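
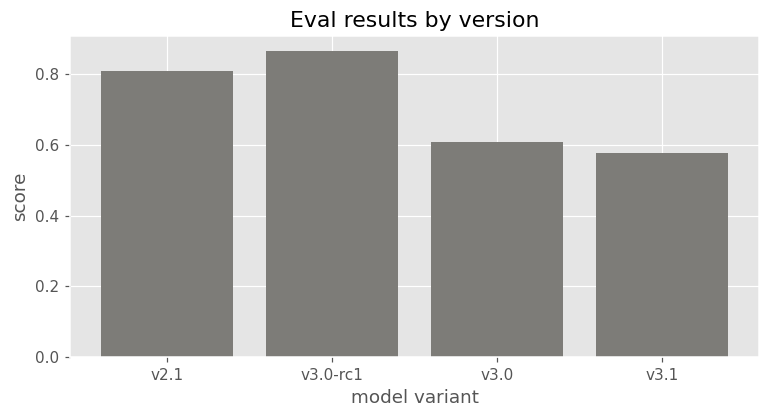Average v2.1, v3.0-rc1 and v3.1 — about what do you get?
≈ 0.77

(0.8 + 0.9 + 0.6) / 3 ≈ 0.77.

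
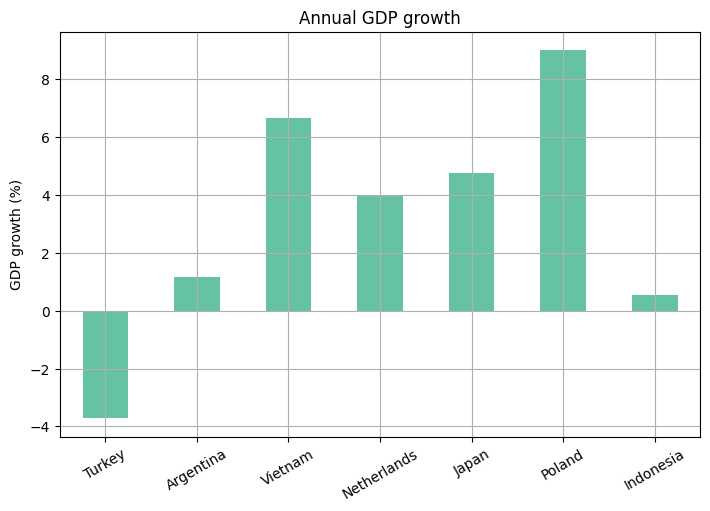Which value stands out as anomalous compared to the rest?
Turkey

Turkey ≈ -4; the rest sit between ≈ 0 and ≈ 8.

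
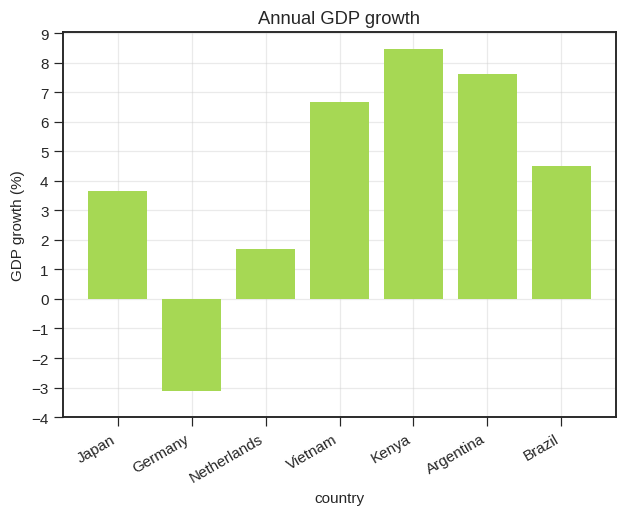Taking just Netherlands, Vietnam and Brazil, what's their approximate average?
(2 + 7 + 4) / 3 ≈ 4.

≈ 4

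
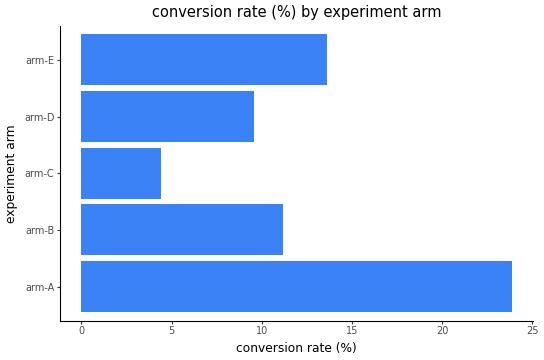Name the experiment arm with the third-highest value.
arm-B

Top 4: arm-A ≈ 24, arm-E ≈ 14, arm-B ≈ 12, arm-D ≈ 10.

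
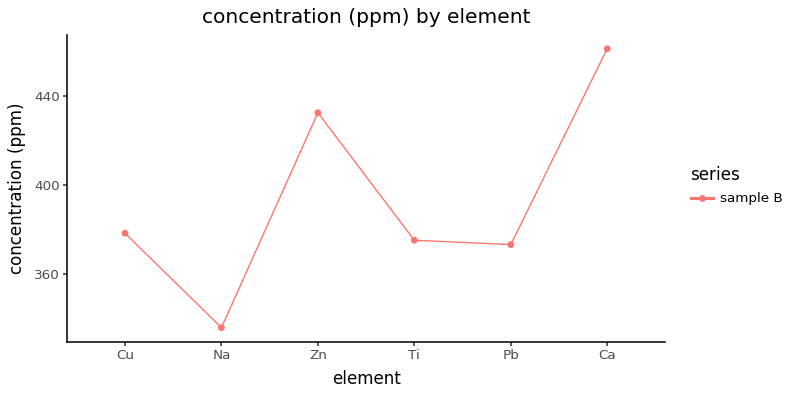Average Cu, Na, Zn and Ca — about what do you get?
(380 + 340 + 440 + 460) / 4 ≈ 405.

≈ 405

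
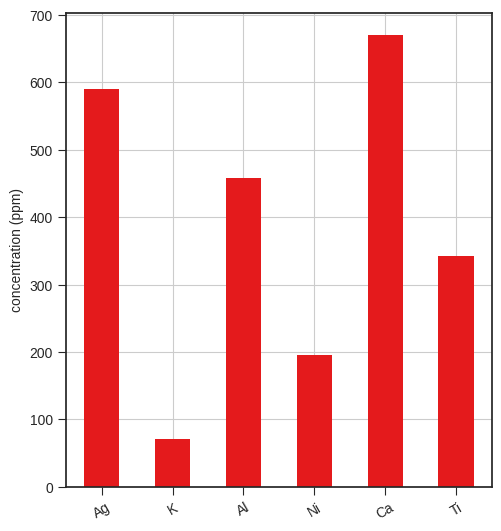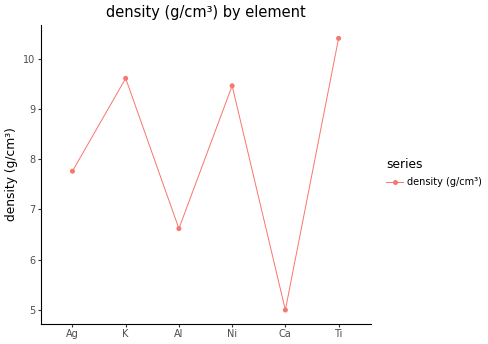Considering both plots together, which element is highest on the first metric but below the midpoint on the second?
Chart 2 median density (g/cm³) ≈ 9; below-median elements: Ag, Al, Ca. Among those, Ca has the highest concentration (ppm) (≈ 700).

Ca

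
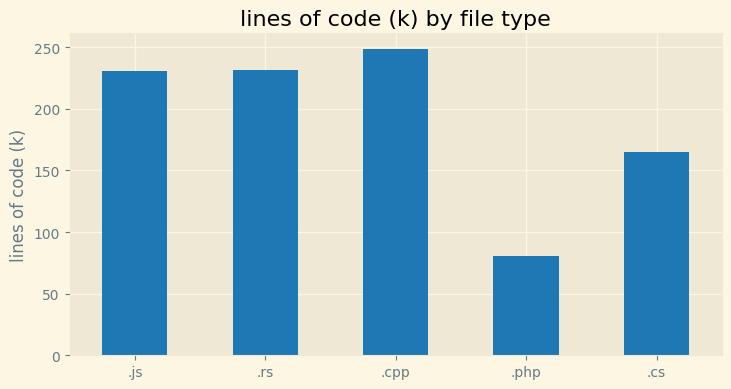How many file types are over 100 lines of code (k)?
Above 100: .js, .rs, .cpp, .cs.

4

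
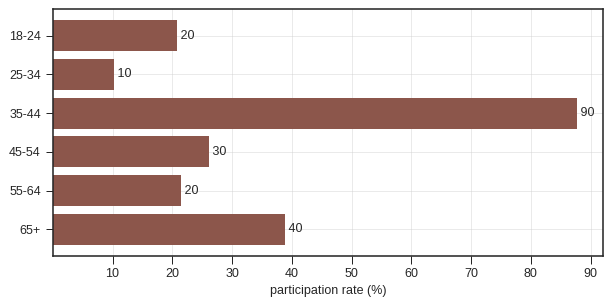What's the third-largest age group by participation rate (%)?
Top 4: 35-44 ≈ 90, 65+ ≈ 40, 45-54 ≈ 30, 55-64 ≈ 20.

45-54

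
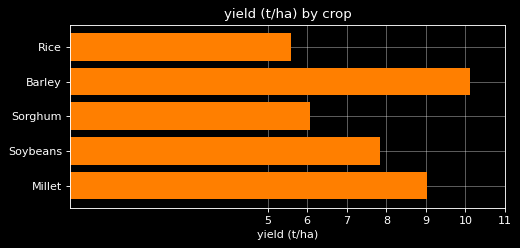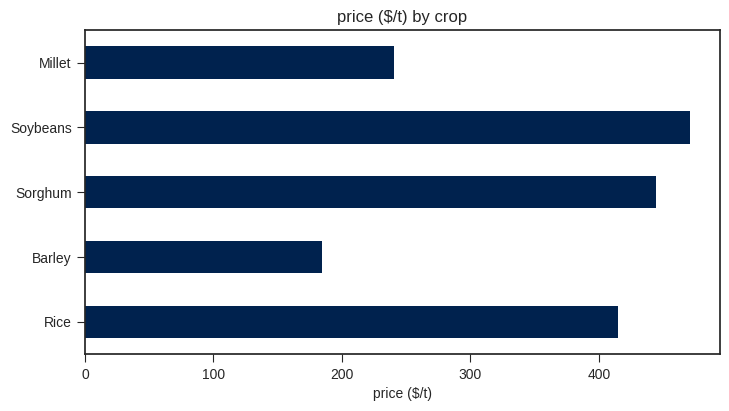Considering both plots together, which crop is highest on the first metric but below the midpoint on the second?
Chart 2 median price ($/t) ≈ 400; below-median crops: Barley, Millet. Among those, Barley has the highest yield (t/ha) (≈ 10).

Barley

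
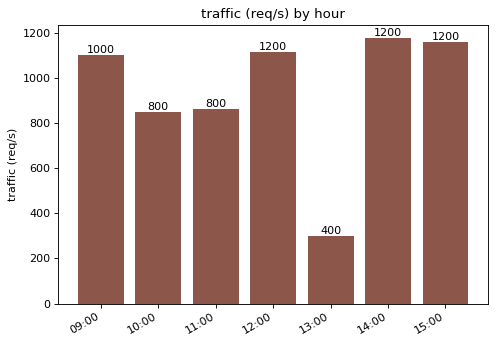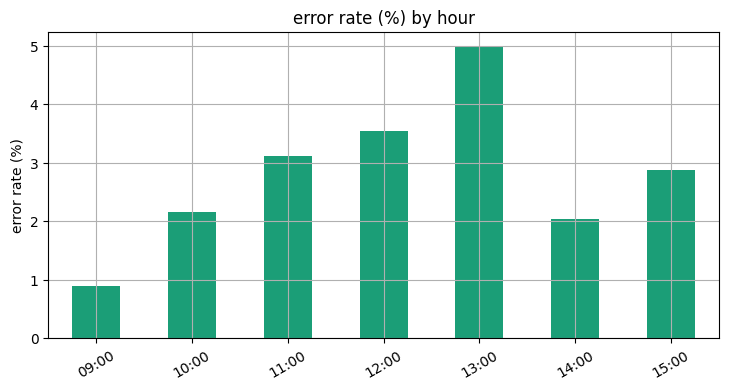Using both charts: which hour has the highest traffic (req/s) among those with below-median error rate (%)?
Chart 2 median error rate (%) ≈ 3; below-median hours: 09:00, 10:00, 14:00. Among those, 14:00 has the highest traffic (req/s) (≈ 1200).

14:00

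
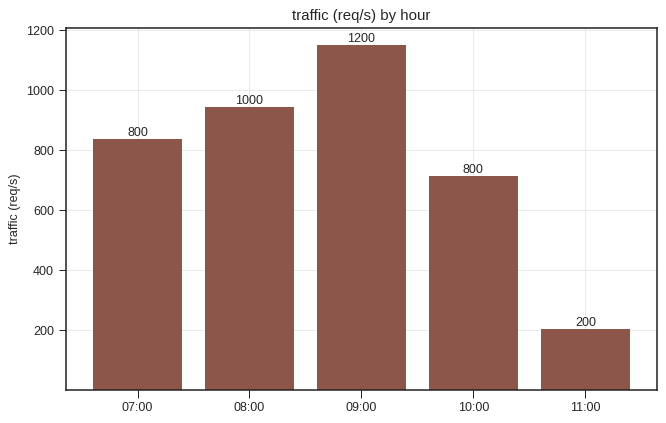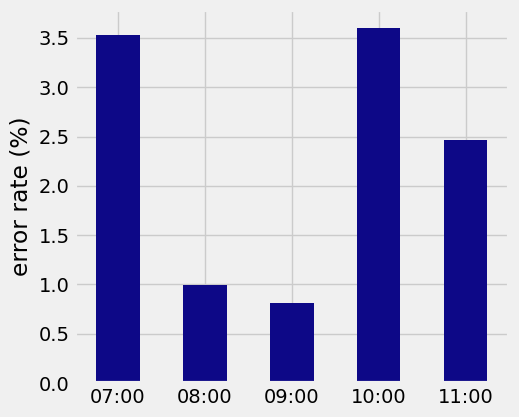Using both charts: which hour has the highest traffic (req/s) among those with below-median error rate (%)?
Chart 2 median error rate (%) ≈ 2.5; below-median hours: 08:00, 09:00. Among those, 09:00 has the highest traffic (req/s) (≈ 1200).

09:00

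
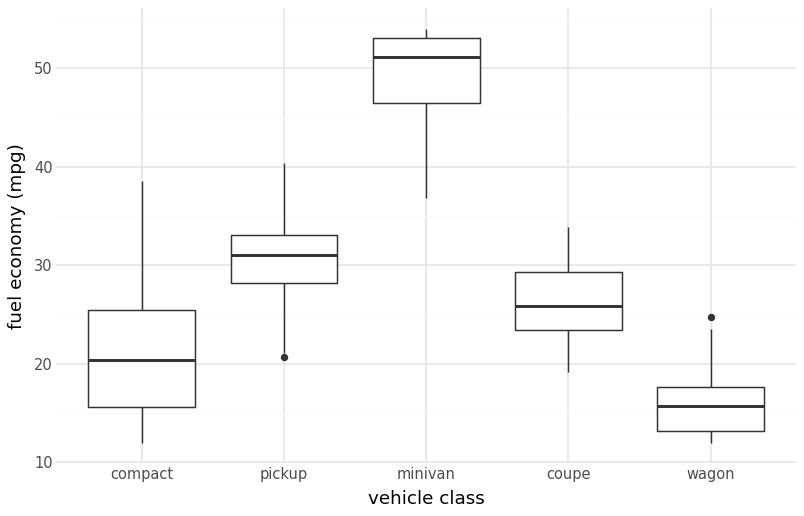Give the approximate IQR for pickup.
≈ 5

Q3 ≈ 35, Q1 ≈ 30; IQR ≈ 5.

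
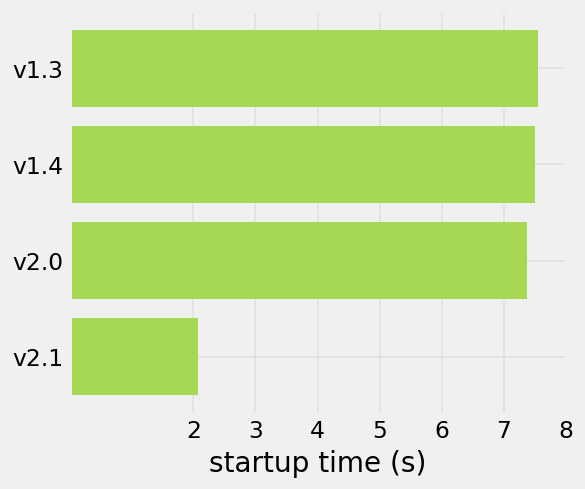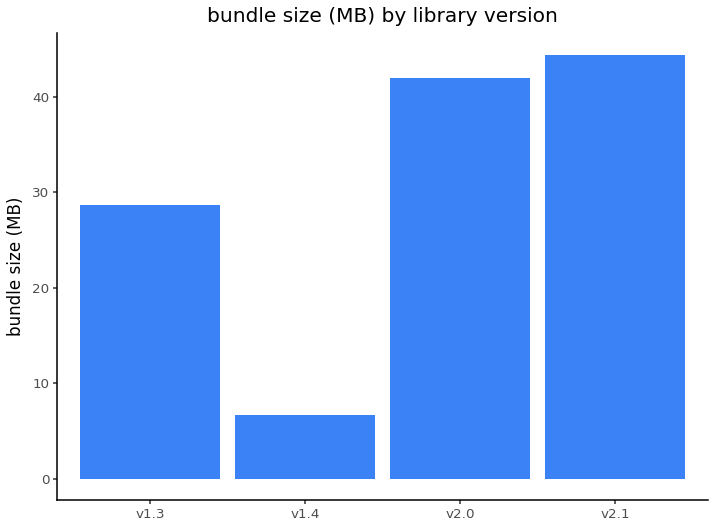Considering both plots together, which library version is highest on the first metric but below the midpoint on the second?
Chart 2 median bundle size (MB) ≈ 35; below-median library versions: v1.3, v1.4. Among those, v1.3 has the highest startup time (s) (≈ 8).

v1.3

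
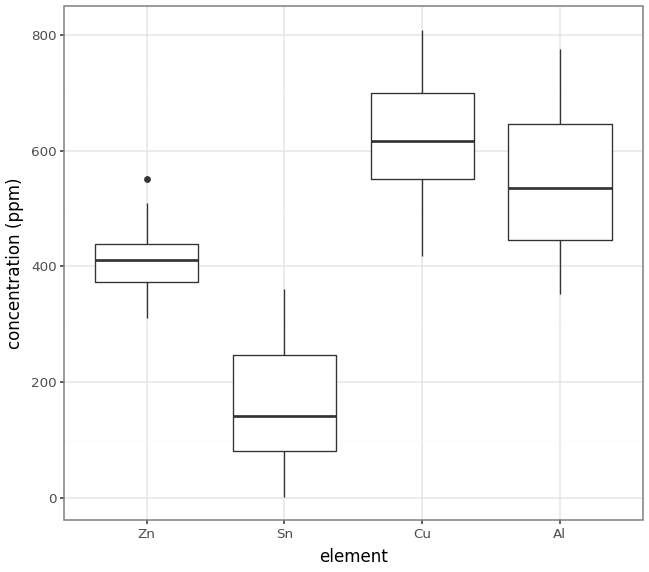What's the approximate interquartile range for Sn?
≈ 150

Q3 ≈ 250, Q1 ≈ 100; IQR ≈ 150.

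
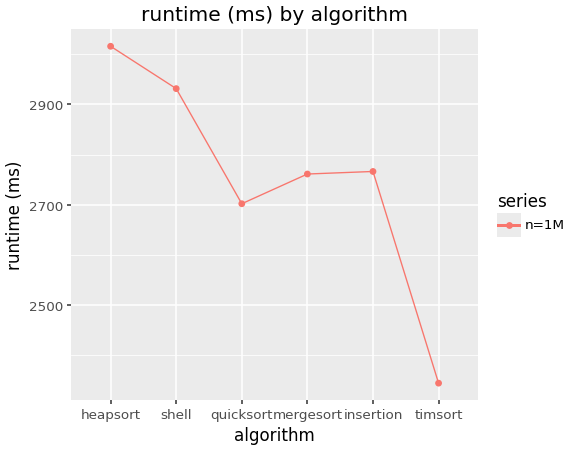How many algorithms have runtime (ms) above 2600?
Above 2600: heapsort, shell, quicksort, mergesort, insertion.

5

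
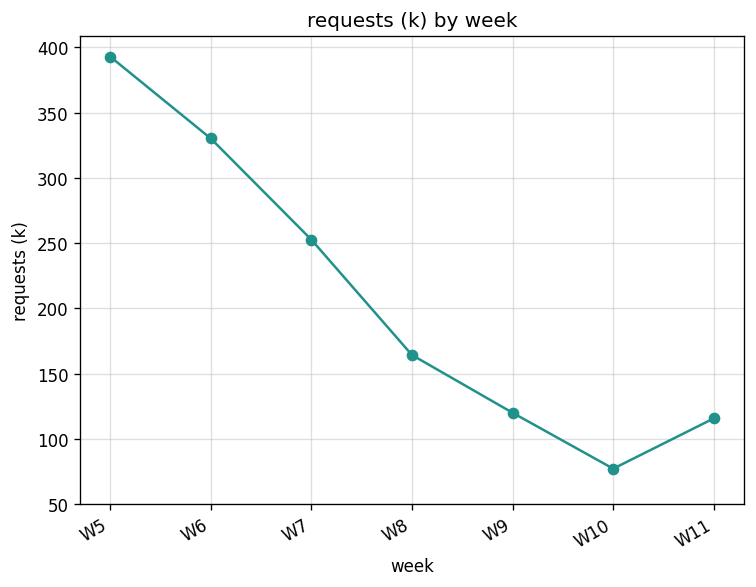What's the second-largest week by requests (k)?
Top 3: W5 ≈ 400, W6 ≈ 350, W7 ≈ 250.

W6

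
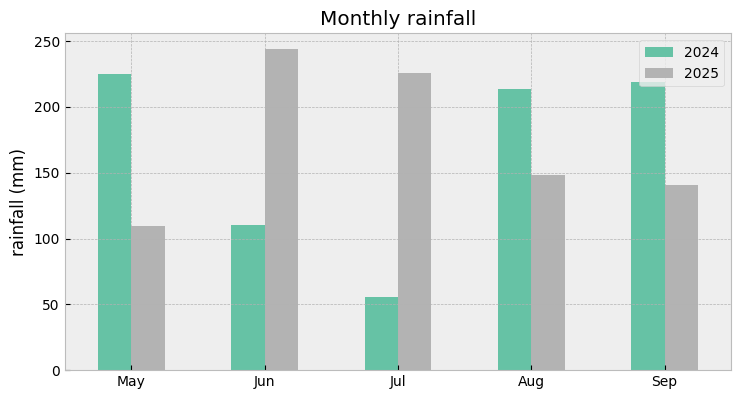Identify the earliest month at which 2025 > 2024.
Jun

May: 2025 ≈ 100 vs 2024 ≈ 225 (not yet); Jun: 2025 ≈ 250 vs 2024 ≈ 100 (first crossover).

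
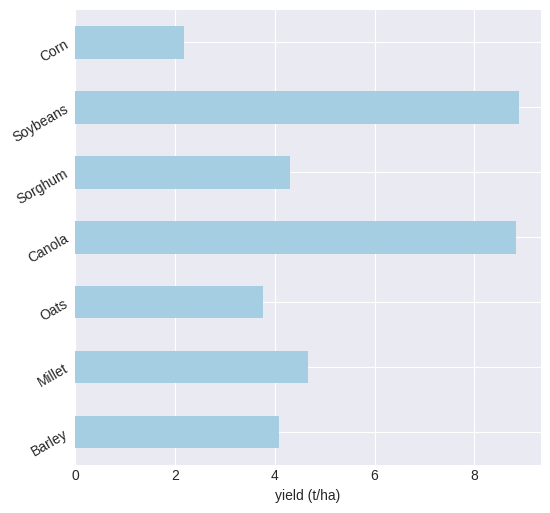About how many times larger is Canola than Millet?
≈ 1.8×

Canola ≈ 9, Millet ≈ 5; 9/5 ≈ 1.8.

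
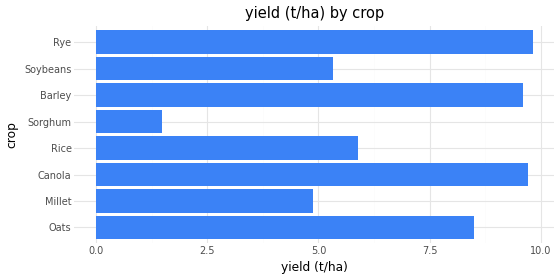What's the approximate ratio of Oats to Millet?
Oats ≈ 8, Millet ≈ 5; 8/5 ≈ 1.6.

≈ 1.6×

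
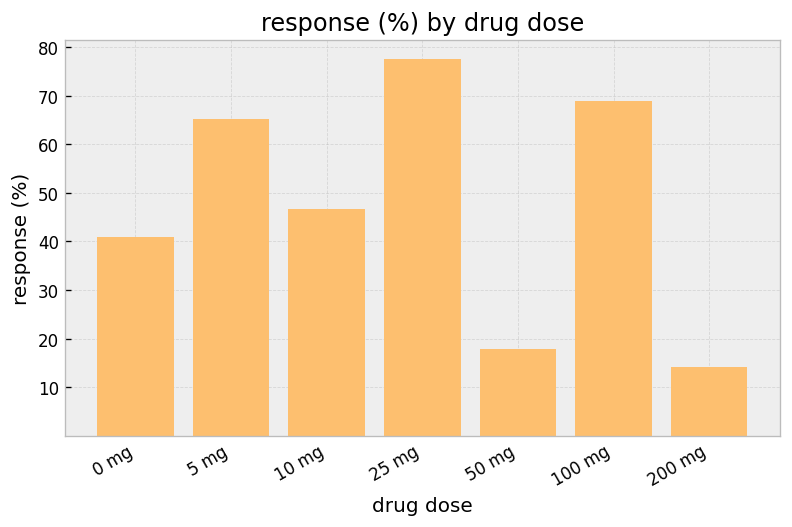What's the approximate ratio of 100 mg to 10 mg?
100 mg ≈ 70, 10 mg ≈ 50; 70/50 ≈ 1.4.

≈ 1.4×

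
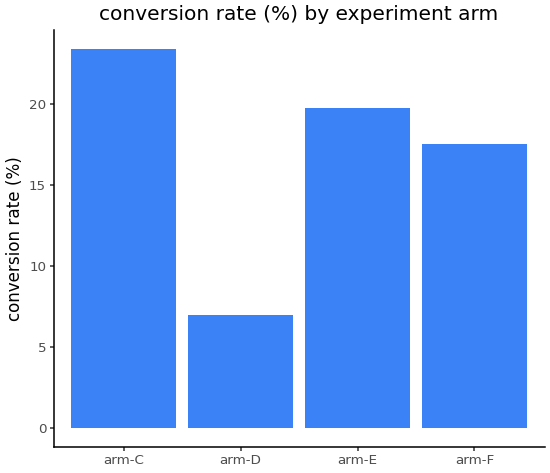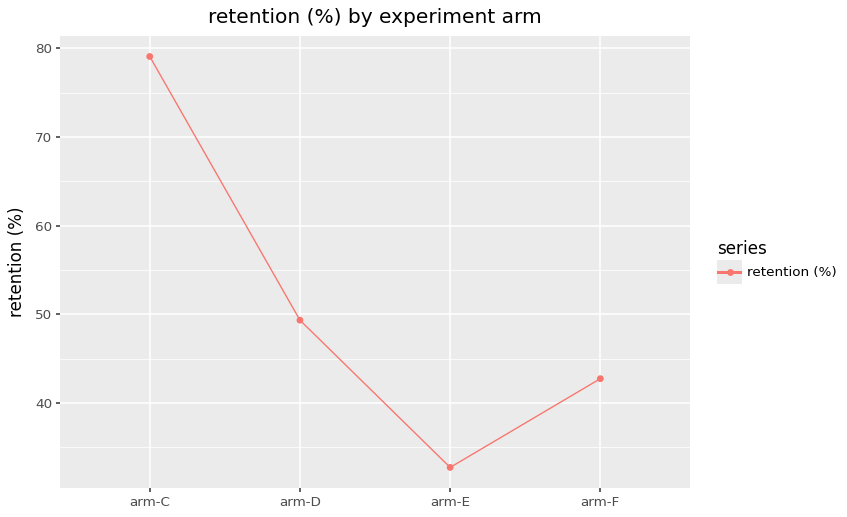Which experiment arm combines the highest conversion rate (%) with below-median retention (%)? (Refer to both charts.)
Chart 2 median retention (%) ≈ 50; below-median experiment arms: arm-E, arm-F. Among those, arm-E has the highest conversion rate (%) (≈ 20).

arm-E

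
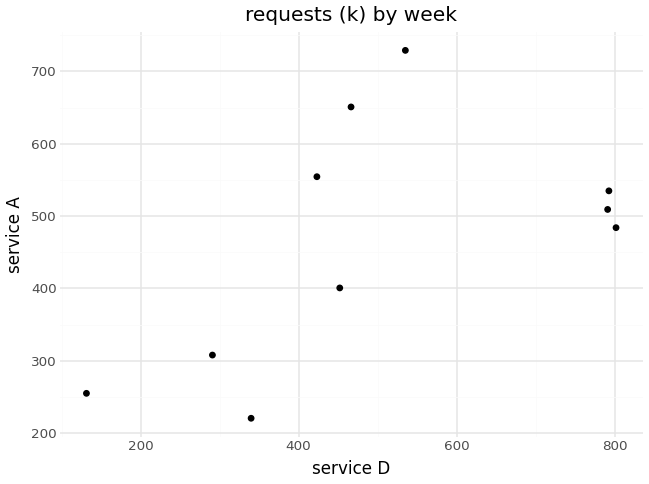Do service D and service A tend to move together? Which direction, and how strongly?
Points are positively correlated; moderate (|r| ≈ 0.5).

positive, moderate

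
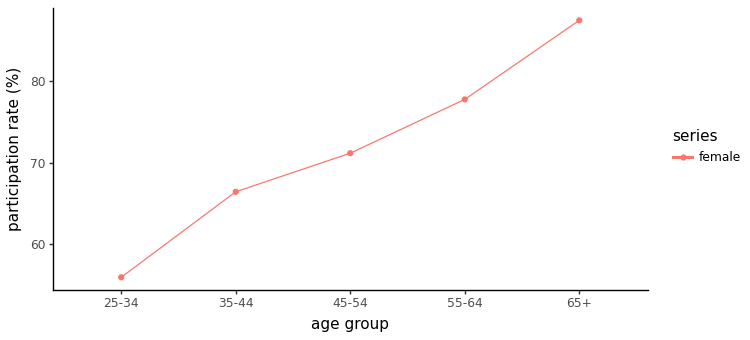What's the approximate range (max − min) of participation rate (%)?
Max 65+ ≈ 85, min 25-34 ≈ 55; range ≈ 30.

≈ 30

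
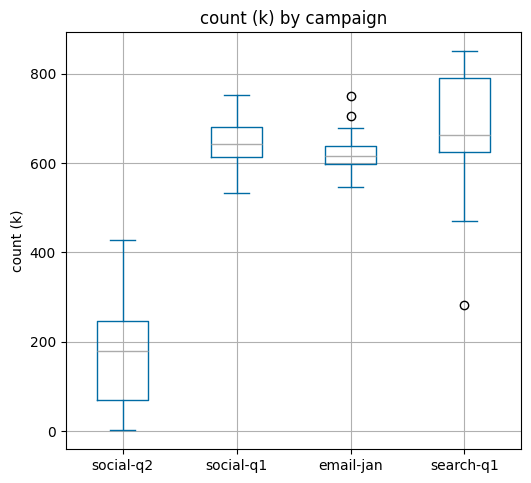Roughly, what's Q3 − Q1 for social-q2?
Q3 ≈ 250, Q1 ≈ 50; IQR ≈ 200.

≈ 200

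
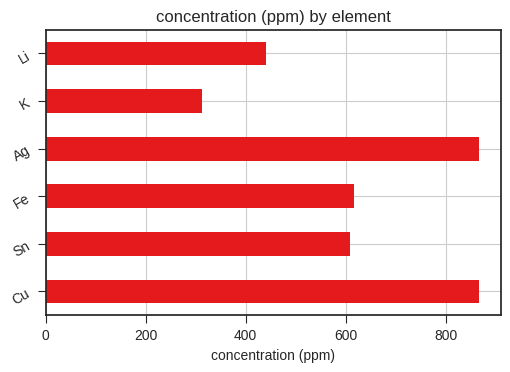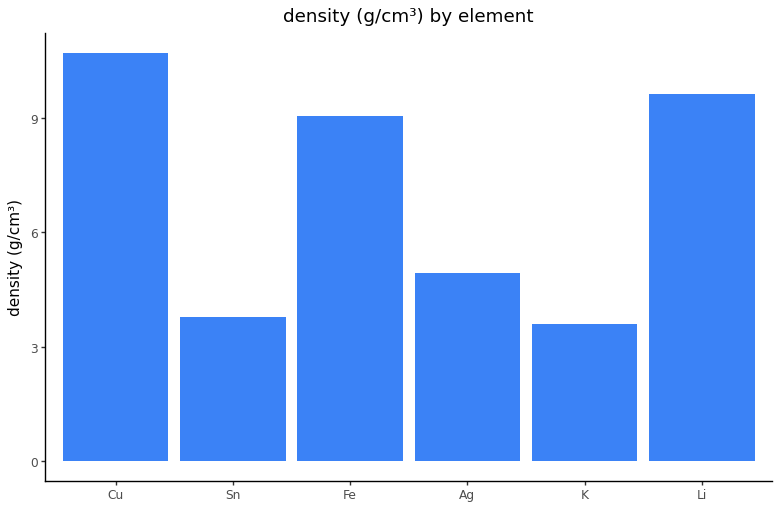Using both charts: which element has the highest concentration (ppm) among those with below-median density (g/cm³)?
Chart 2 median density (g/cm³) ≈ 7; below-median elements: Sn, Ag, K. Among those, Ag has the highest concentration (ppm) (≈ 900).

Ag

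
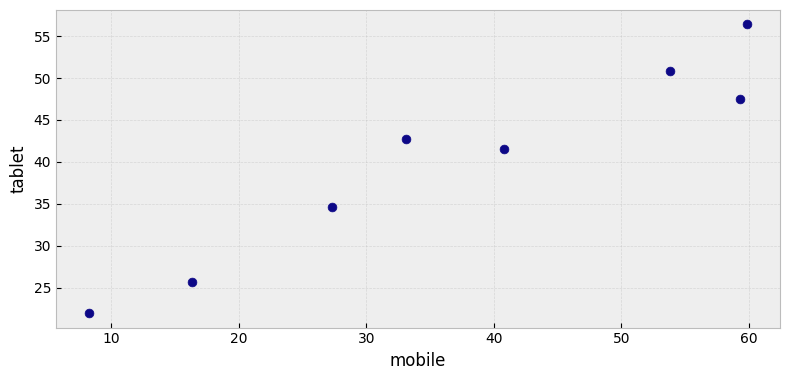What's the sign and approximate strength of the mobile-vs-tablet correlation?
Points are positively correlated; strong (|r| ≈ 1.0).

positive, strong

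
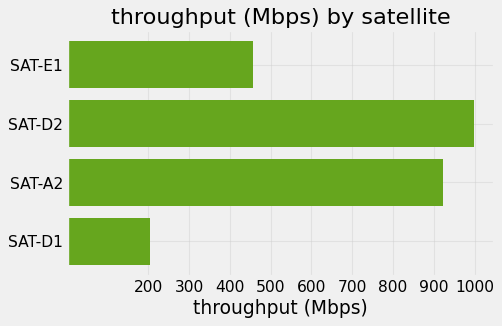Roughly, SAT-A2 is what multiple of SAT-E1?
≈ 1.8×

SAT-A2 ≈ 900, SAT-E1 ≈ 500; 900/500 ≈ 1.8.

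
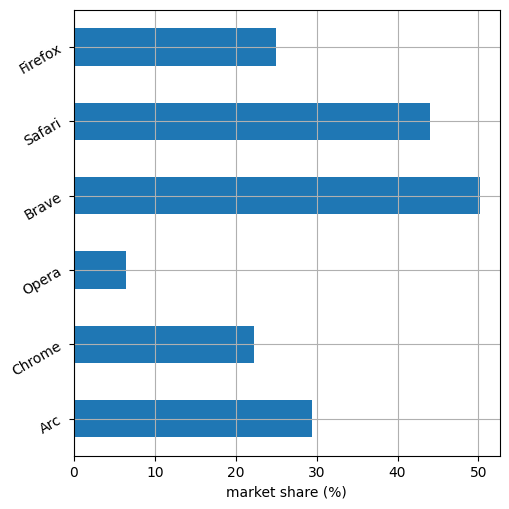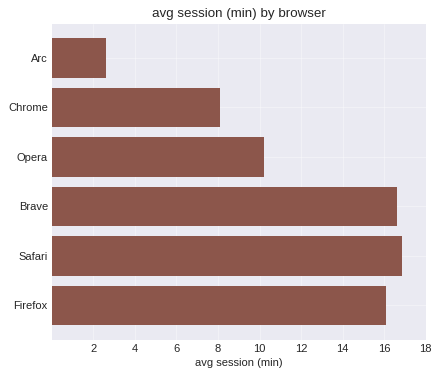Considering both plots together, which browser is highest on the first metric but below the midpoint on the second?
Chart 2 median avg session (min) ≈ 14; below-median browsers: Arc, Chrome, Opera. Among those, Arc has the highest market share (%) (≈ 30).

Arc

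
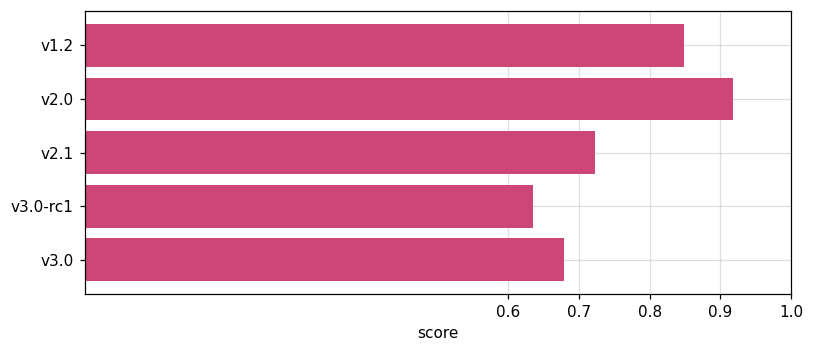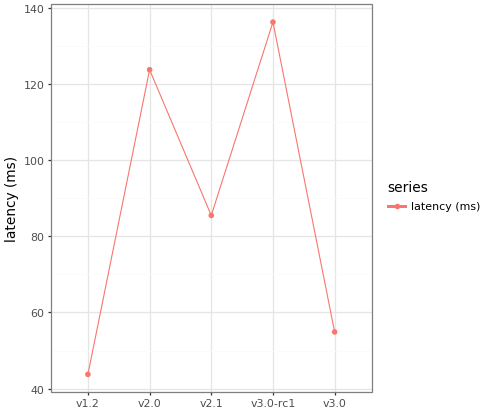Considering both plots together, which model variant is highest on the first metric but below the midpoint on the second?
v1.2

Chart 2 median latency (ms) ≈ 80; below-median model variants: v1.2, v3.0. Among those, v1.2 has the highest score (≈ 0.8).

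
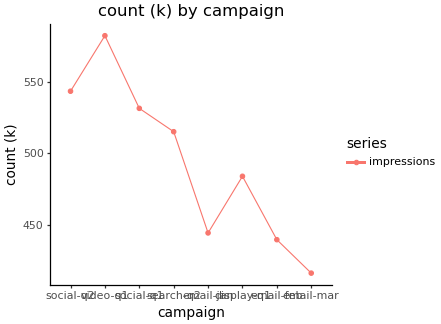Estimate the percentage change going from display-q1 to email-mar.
display-q1 ≈ 480, email-mar ≈ 420; (420 − 480) / 480 ≈ -12.5%.

≈ -12.5%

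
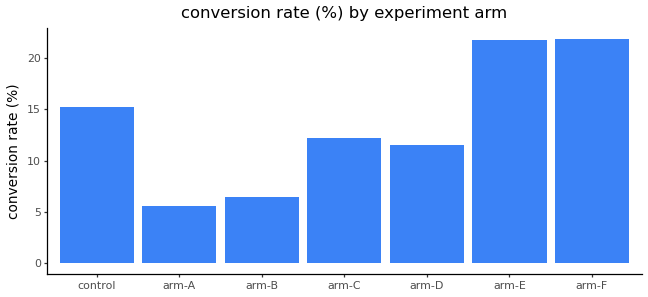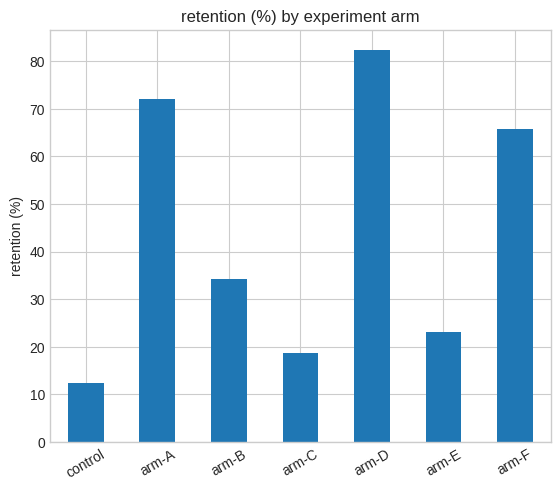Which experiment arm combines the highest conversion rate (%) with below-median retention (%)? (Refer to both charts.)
Chart 2 median retention (%) ≈ 30; below-median experiment arms: control, arm-C, arm-E. Among those, arm-E has the highest conversion rate (%) (≈ 20).

arm-E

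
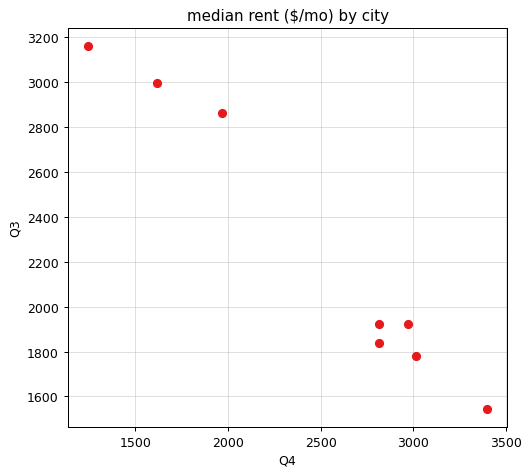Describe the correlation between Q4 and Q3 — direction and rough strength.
Points are negatively correlated; strong (|r| ≈ 1.0).

negative, strong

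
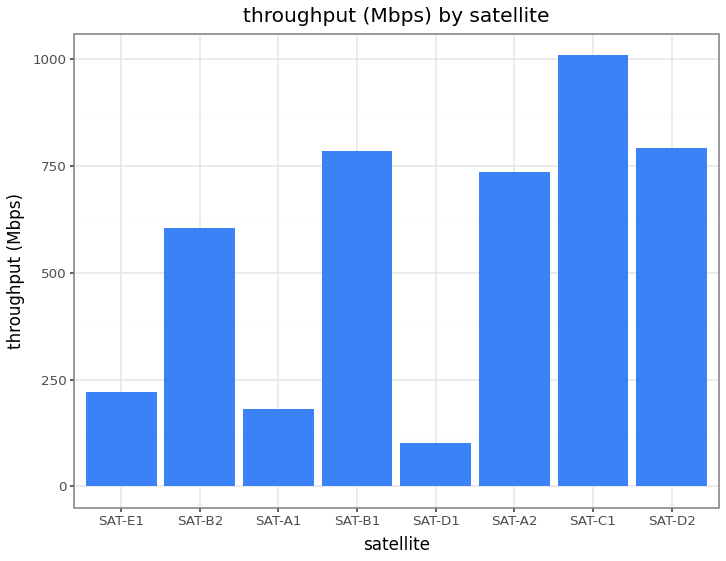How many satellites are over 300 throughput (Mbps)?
5

Above 300: SAT-B2, SAT-B1, SAT-A2, SAT-C1, SAT-D2.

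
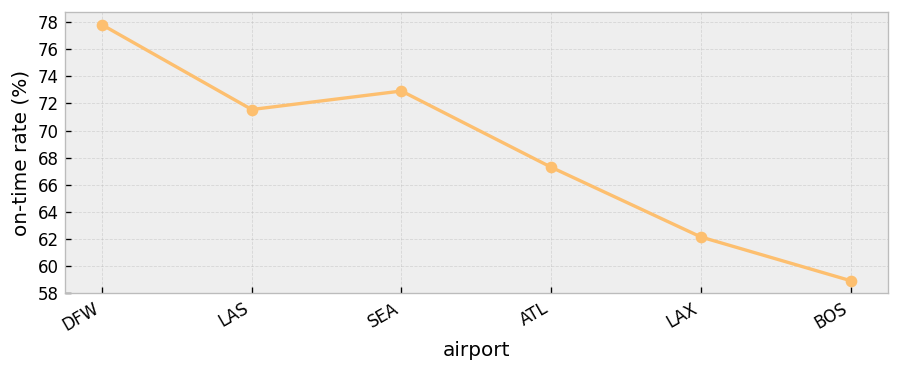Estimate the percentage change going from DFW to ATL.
DFW ≈ 78, ATL ≈ 68; (68 − 78) / 78 ≈ -12.8%.

≈ -12.8%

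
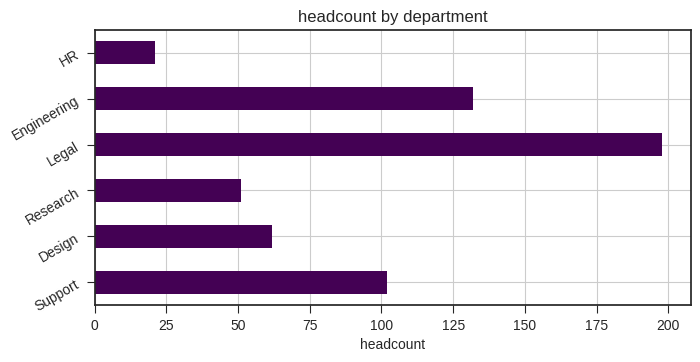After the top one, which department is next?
Engineering

Top 3: Legal ≈ 200, Engineering ≈ 140, Support ≈ 100.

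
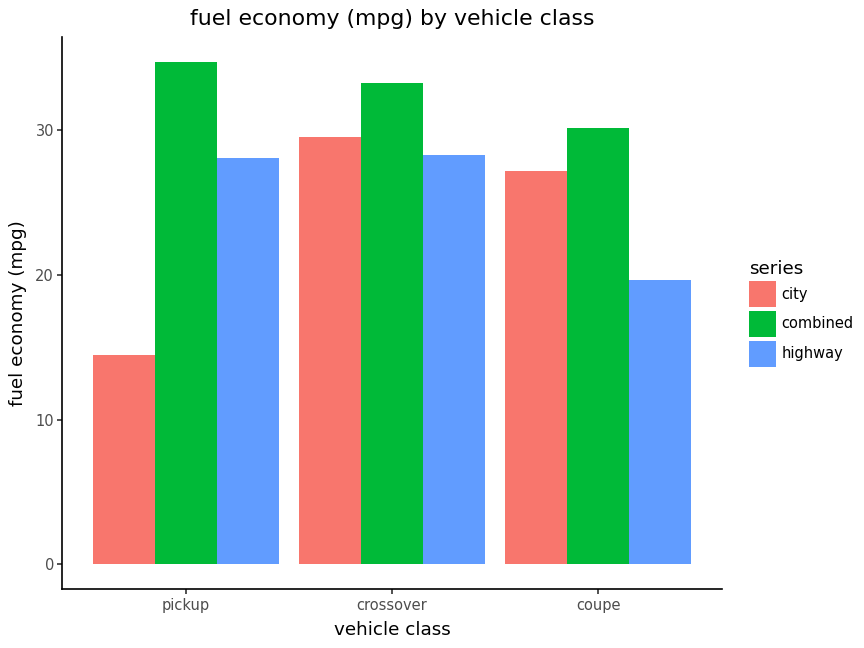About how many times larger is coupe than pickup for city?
≈ 1.67×

coupe ≈ 25, pickup ≈ 15; 25/15 ≈ 1.67.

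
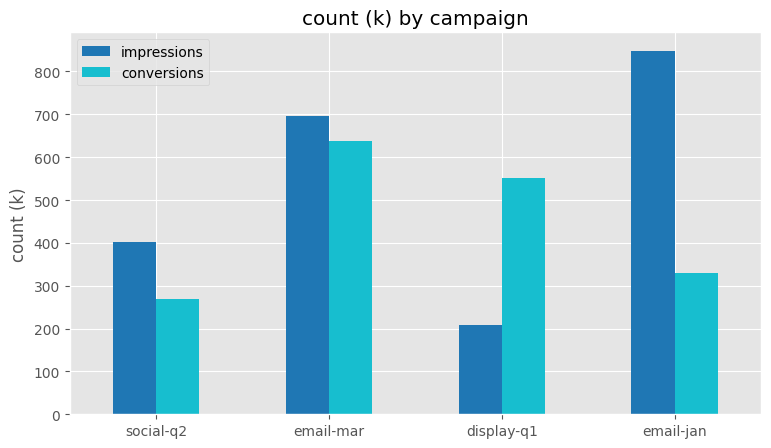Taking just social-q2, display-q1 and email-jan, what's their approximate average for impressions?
≈ 467

(400 + 200 + 800) / 3 ≈ 467.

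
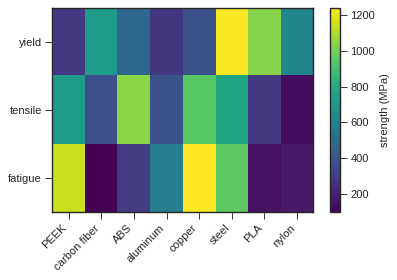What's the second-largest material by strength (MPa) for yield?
Top 3 for yield: steel ≈ 1200, PLA ≈ 1000, carbon fiber ≈ 700.

PLA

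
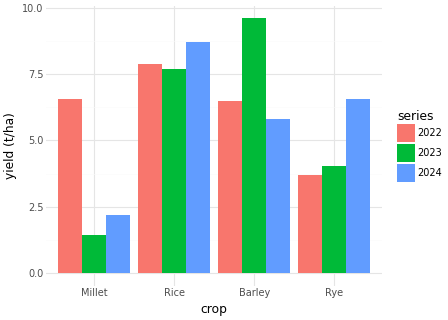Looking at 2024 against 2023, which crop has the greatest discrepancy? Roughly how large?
Barley, ≈ 4 t/ha

Barley: 2024 ≈ 6, 2023 ≈ 10 → gap ≈ 4. Next-largest (Rye) is only ≈ 3.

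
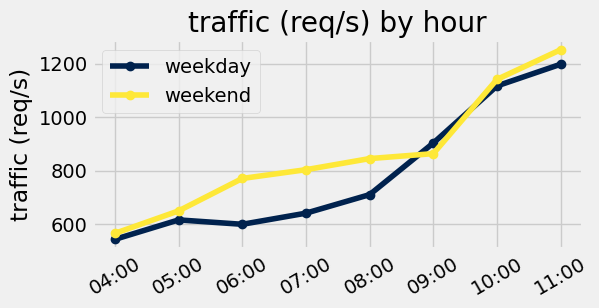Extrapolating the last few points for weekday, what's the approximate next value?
Last three: 900, 1100, 1200 → slope ≈ 150/step → next ≈ 1350.

≈ 1350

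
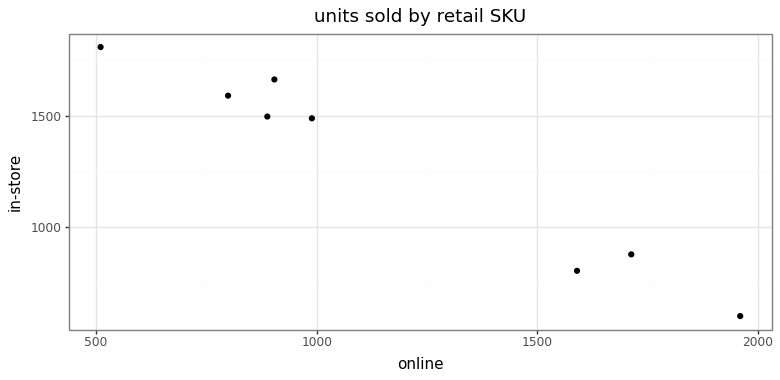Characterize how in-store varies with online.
Points are negatively correlated; strong (|r| ≈ 1.0).

negative, strong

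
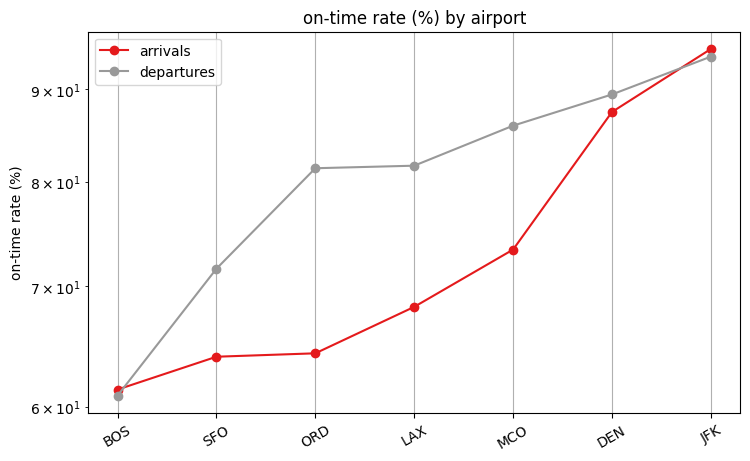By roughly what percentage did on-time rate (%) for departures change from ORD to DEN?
≈ +12.5%

ORD ≈ 80, DEN ≈ 90; (90 − 80) / 80 ≈ +12.5%.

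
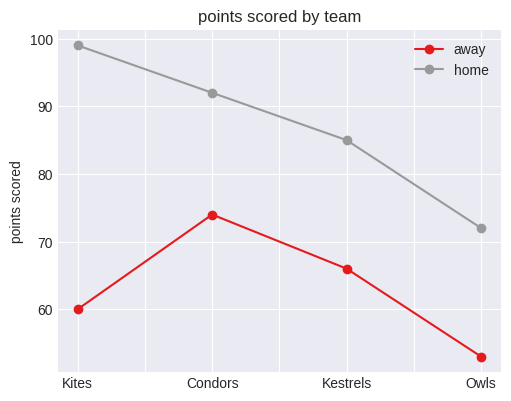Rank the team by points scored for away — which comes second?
Top 3 for away: Condors ≈ 75, Kestrels ≈ 65, Kites ≈ 60.

Kestrels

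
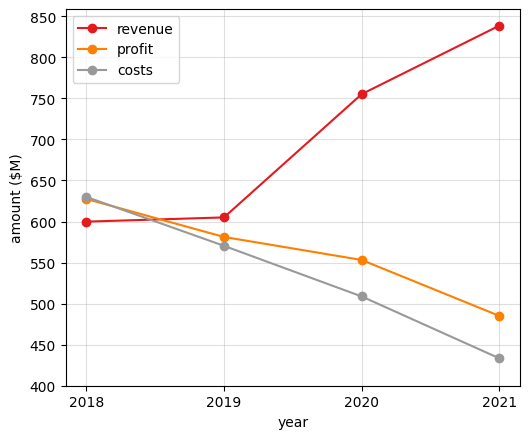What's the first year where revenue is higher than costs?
2019

2018: revenue ≈ 600 vs costs ≈ 650 (not yet); 2019: revenue ≈ 600 vs costs ≈ 550 (first crossover).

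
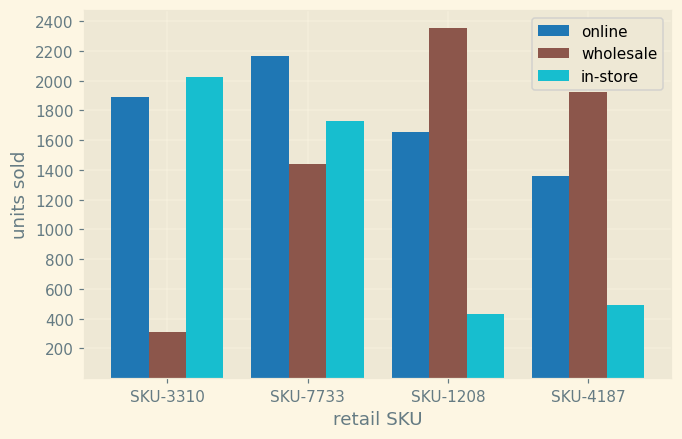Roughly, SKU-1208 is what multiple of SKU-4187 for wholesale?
≈ 1.2×

SKU-1208 ≈ 2400, SKU-4187 ≈ 2000; 2400/2000 ≈ 1.2.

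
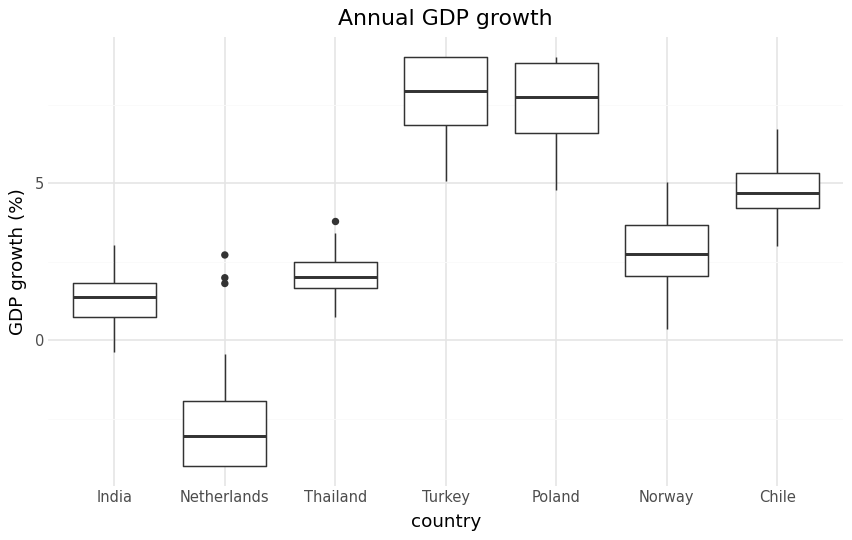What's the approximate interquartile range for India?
≈ 1

Q3 ≈ 2, Q1 ≈ 1; IQR ≈ 1.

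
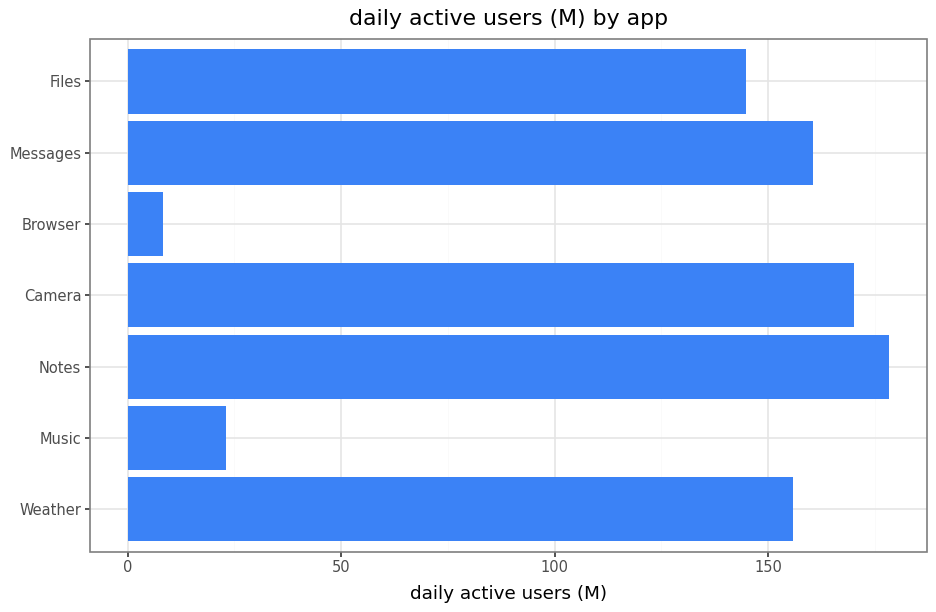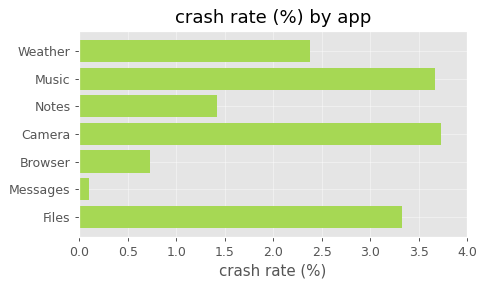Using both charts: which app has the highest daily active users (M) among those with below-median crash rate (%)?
Chart 2 median crash rate (%) ≈ 2.5; below-median apps: Notes, Browser, Messages. Among those, Notes has the highest daily active users (M) (≈ 180).

Notes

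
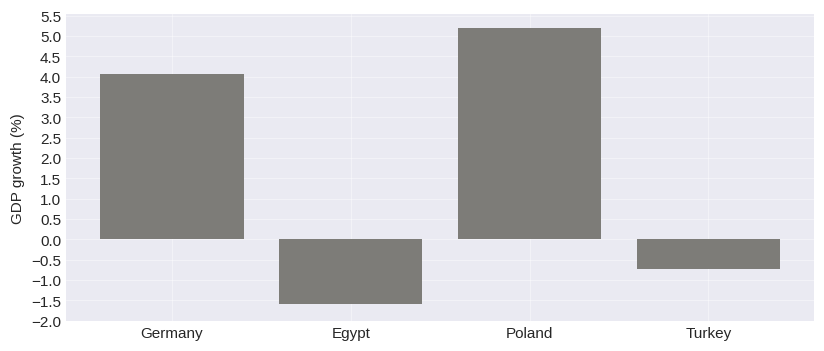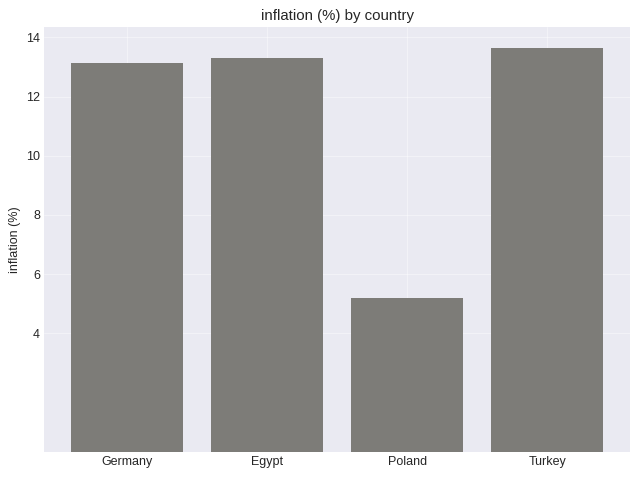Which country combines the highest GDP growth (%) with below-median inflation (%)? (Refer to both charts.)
Poland

Chart 2 median inflation (%) ≈ 14; below-median countries: Germany, Poland. Among those, Poland has the highest GDP growth (%) (≈ 5).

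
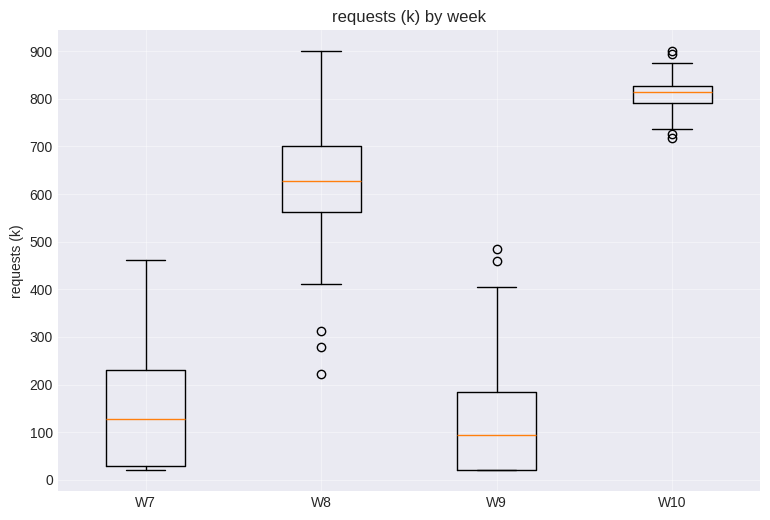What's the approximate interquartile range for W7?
≈ 200

Q3 ≈ 200, Q1 ≈ 0; IQR ≈ 200.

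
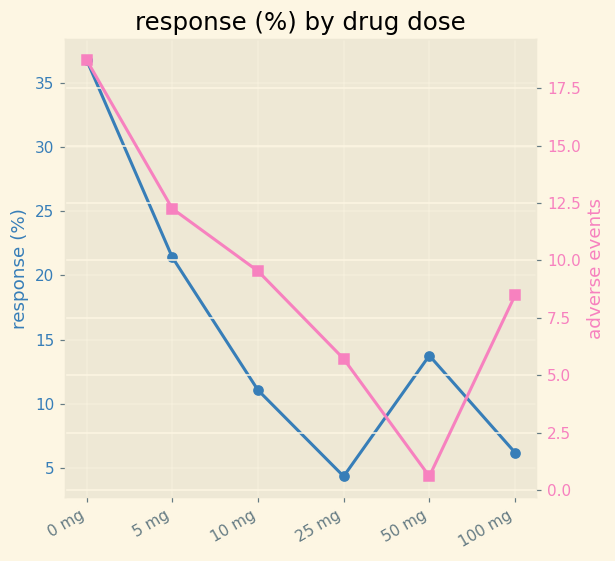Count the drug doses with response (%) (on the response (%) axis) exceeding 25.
Above 25: 0 mg.

1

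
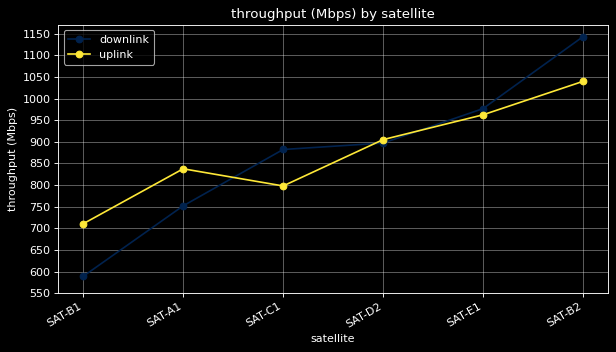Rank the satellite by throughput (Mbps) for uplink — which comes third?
SAT-D2

Top 4 for uplink: SAT-B2 ≈ 1050, SAT-E1 ≈ 950, SAT-D2 ≈ 900, SAT-A1 ≈ 850.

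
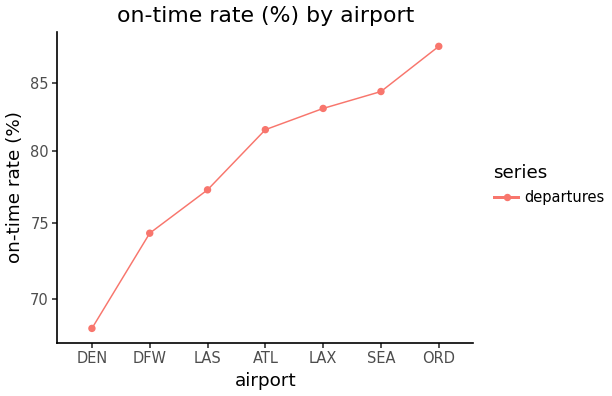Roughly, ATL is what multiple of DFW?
≈ 1.11×

ATL ≈ 82, DFW ≈ 74; 82/74 ≈ 1.11.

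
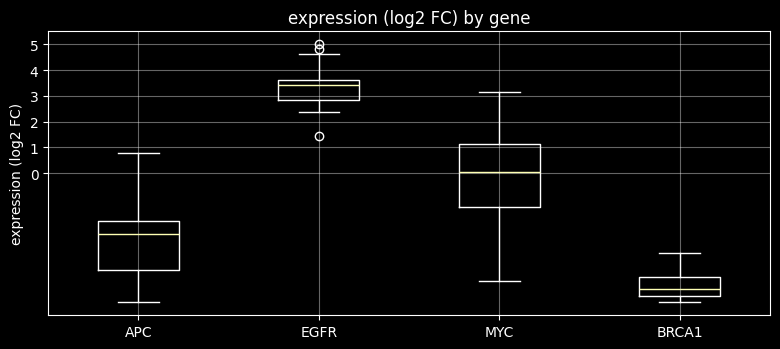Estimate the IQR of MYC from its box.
≈ 2

Q3 ≈ 1, Q1 ≈ -1; IQR ≈ 2.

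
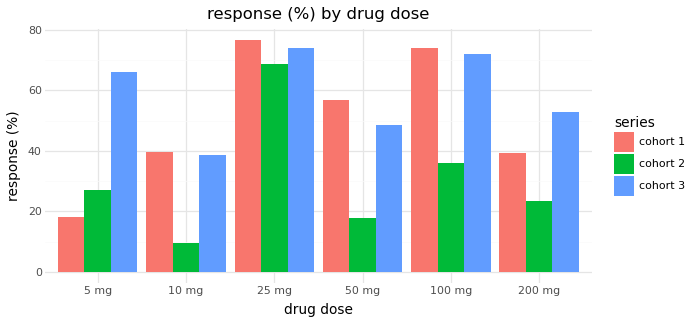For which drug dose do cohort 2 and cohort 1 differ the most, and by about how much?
50 mg: cohort 2 ≈ 20, cohort 1 ≈ 60 → gap ≈ 40. Next-largest (100 mg) is only ≈ 30.

50 mg, ≈ 40 %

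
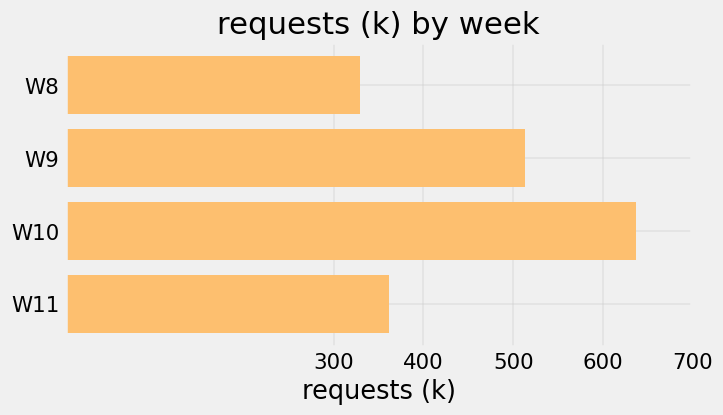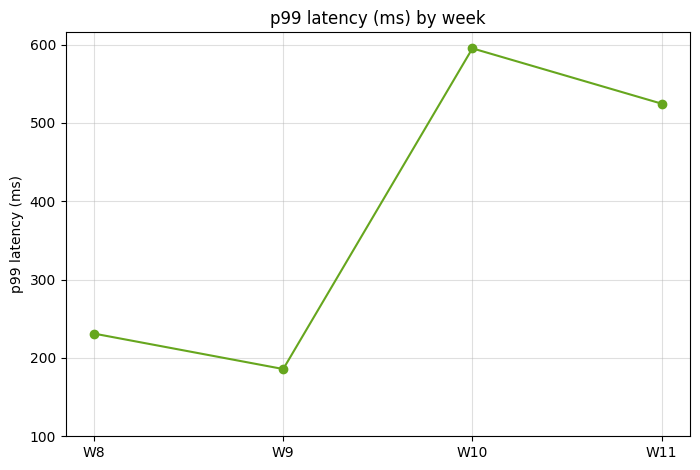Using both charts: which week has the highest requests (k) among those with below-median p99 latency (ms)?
Chart 2 median p99 latency (ms) ≈ 400; below-median weeks: W8, W9. Among those, W9 has the highest requests (k) (≈ 500).

W9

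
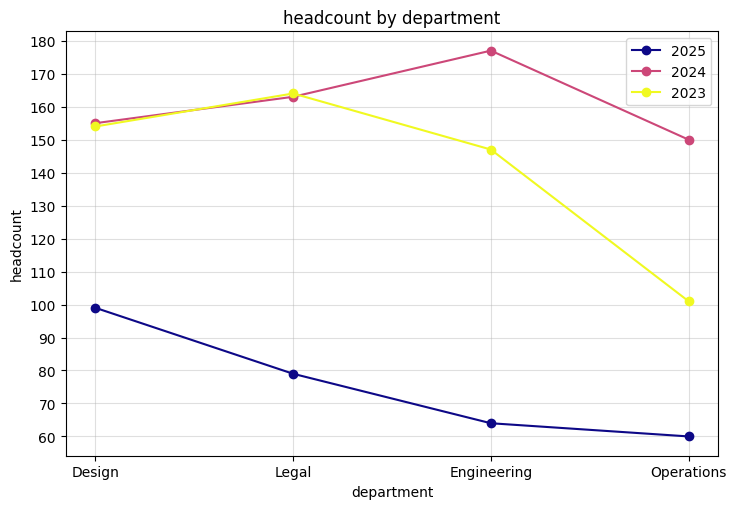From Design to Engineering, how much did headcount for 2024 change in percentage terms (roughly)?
Design ≈ 160, Engineering ≈ 180; (180 − 160) / 160 ≈ +12.5%.

≈ +12.5%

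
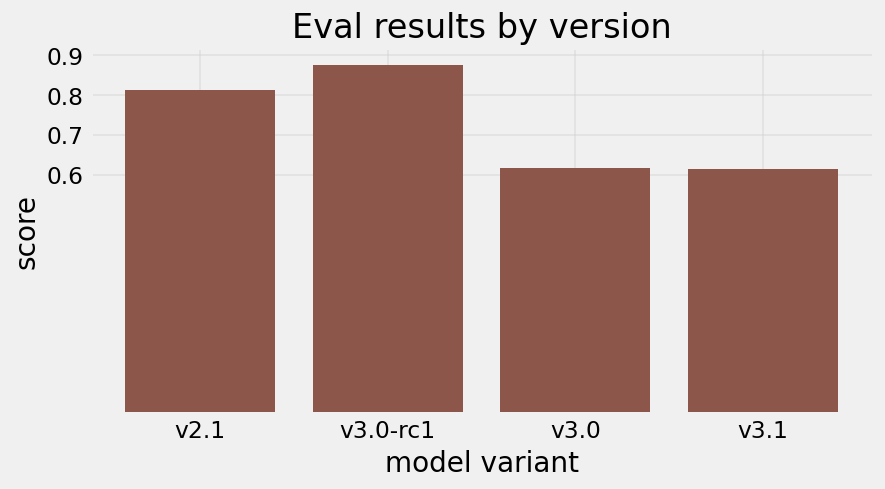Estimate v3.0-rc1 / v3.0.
v3.0-rc1 ≈ 0.9, v3.0 ≈ 0.6; 0.9/0.6 ≈ 1.5.

≈ 1.5×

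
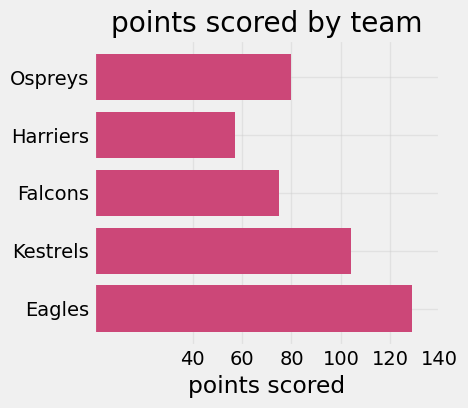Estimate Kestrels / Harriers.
Kestrels ≈ 100, Harriers ≈ 60; 100/60 ≈ 1.67.

≈ 1.67×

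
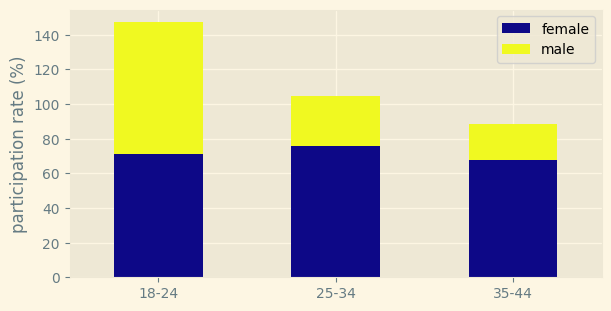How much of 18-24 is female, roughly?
≈ 80

female top ≈ 80, bottom ≈ 0; segment ≈ 80.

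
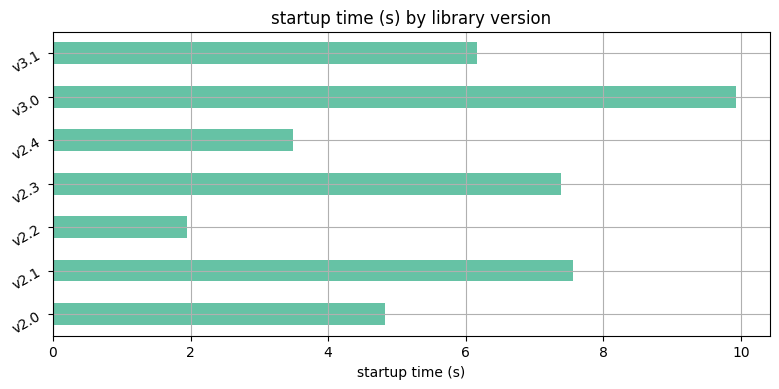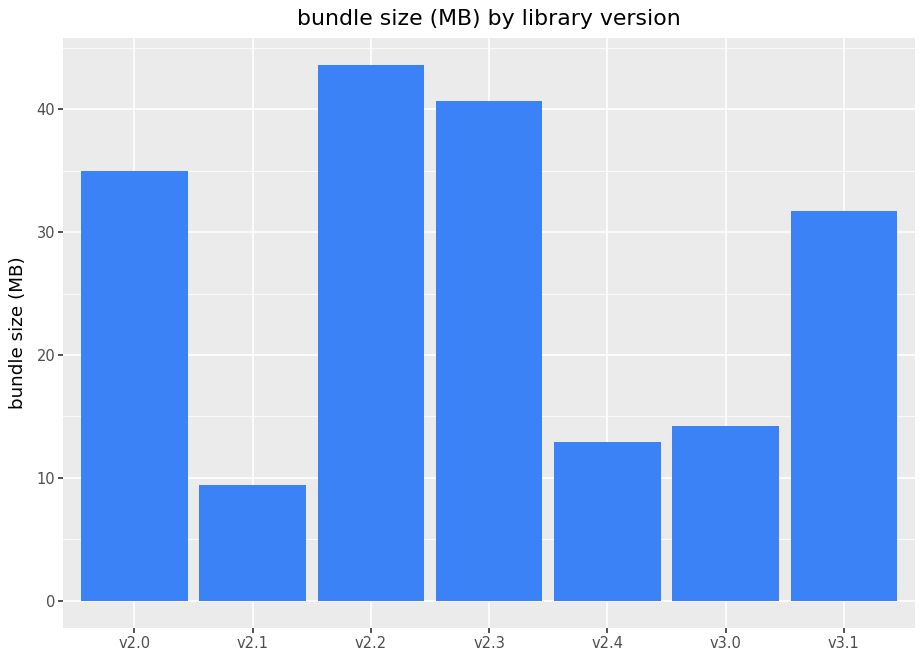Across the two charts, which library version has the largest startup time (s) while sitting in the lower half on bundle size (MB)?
v3.0

Chart 2 median bundle size (MB) ≈ 30; below-median library versions: v2.1, v2.4, v3.0. Among those, v3.0 has the highest startup time (s) (≈ 10).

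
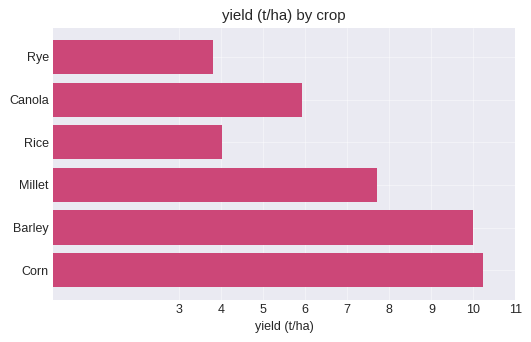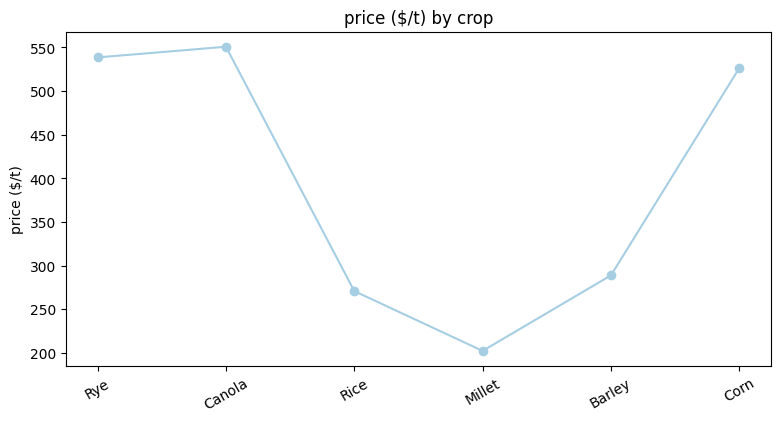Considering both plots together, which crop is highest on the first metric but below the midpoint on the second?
Chart 2 median price ($/t) ≈ 400; below-median crops: Rice, Millet, Barley. Among those, Barley has the highest yield (t/ha) (≈ 10).

Barley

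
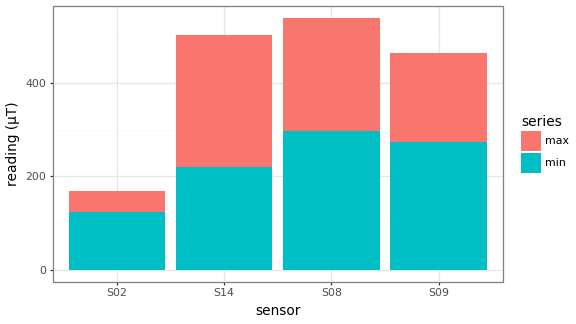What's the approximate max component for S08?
≈ 250

max top ≈ 550, bottom ≈ 300; segment ≈ 250.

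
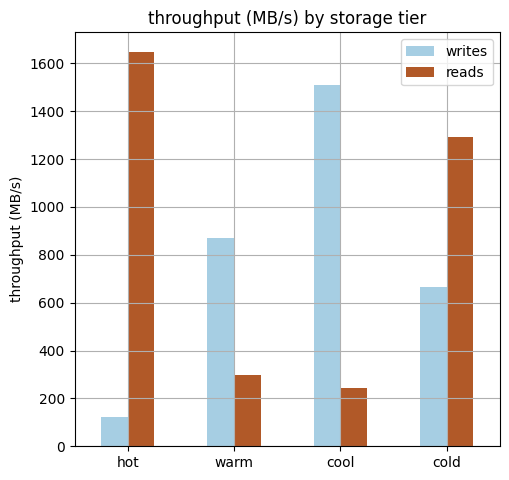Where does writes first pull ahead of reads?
warm

hot: writes ≈ 200 vs reads ≈ 1600 (not yet); warm: writes ≈ 800 vs reads ≈ 200 (first crossover).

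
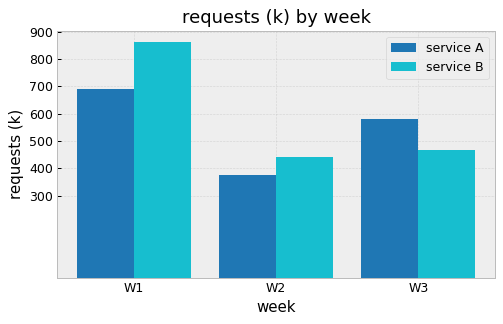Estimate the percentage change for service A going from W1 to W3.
W1 ≈ 700, W3 ≈ 600; (600 − 700) / 700 ≈ -14.3%.

≈ -14.3%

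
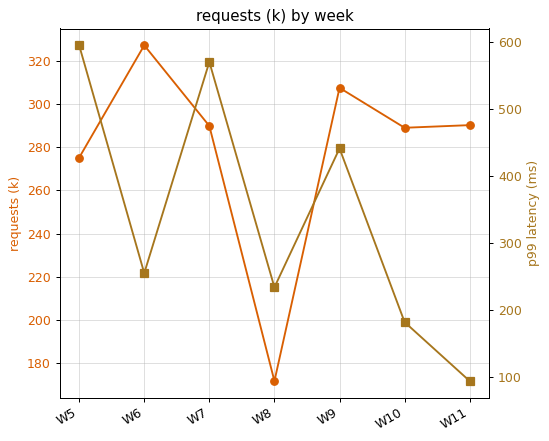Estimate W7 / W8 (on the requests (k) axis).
W7 ≈ 280, W8 ≈ 180; 280/180 ≈ 1.56.

≈ 1.56×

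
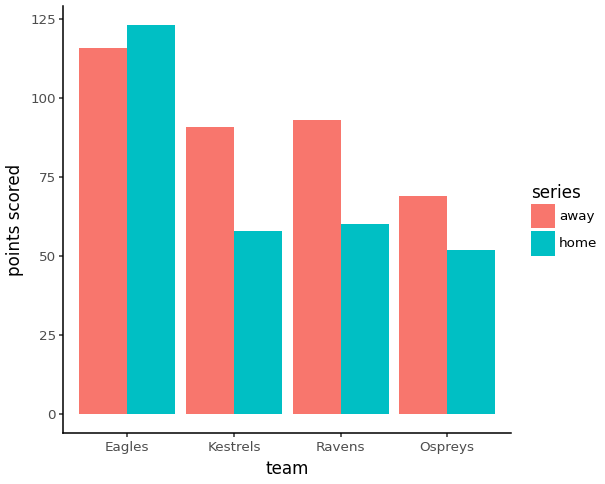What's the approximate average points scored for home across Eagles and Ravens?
(120 + 60) / 2 ≈ 90.

≈ 90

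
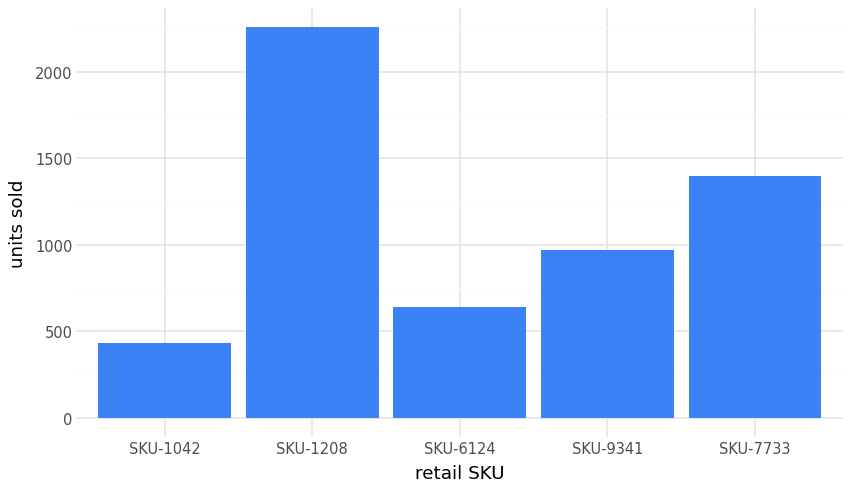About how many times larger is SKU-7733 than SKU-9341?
≈ 1.4×

SKU-7733 ≈ 1400, SKU-9341 ≈ 1000; 1400/1000 ≈ 1.4.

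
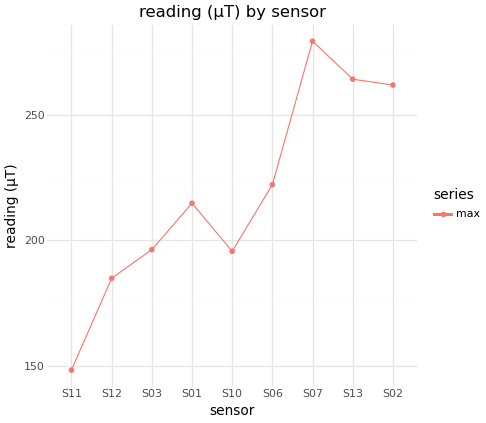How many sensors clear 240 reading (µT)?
3

Above 240: S07, S13, S02.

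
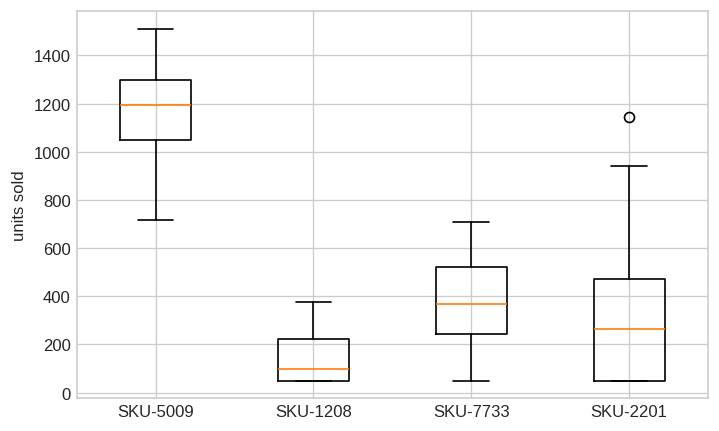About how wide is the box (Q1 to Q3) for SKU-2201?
≈ 500

Q3 ≈ 500, Q1 ≈ 0; IQR ≈ 500.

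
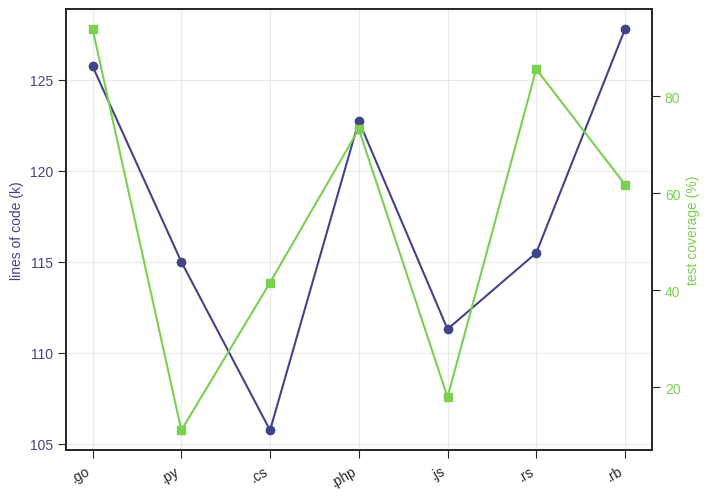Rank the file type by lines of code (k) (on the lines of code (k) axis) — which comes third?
.php

Top 4 (on the lines of code (k) axis): .rb ≈ 128, .go ≈ 126, .php ≈ 122, .rs ≈ 116.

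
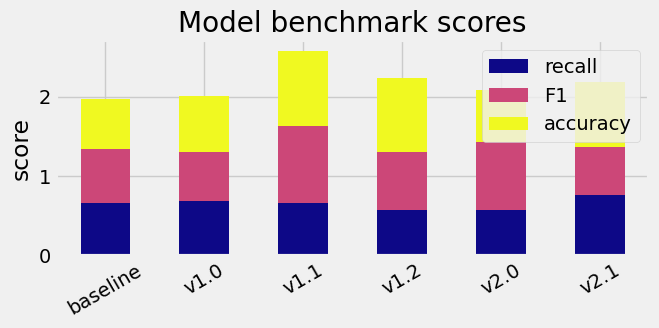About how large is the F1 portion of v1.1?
F1 top ≈ 1.5, bottom ≈ 0.5; segment ≈ 1.0.

≈ 1.0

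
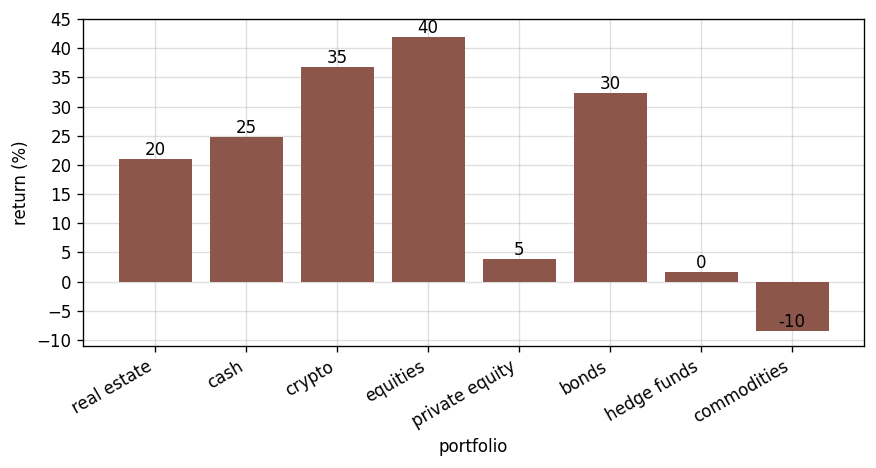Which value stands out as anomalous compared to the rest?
commodities ≈ -10; the rest sit between ≈ 0 and ≈ 40.

commodities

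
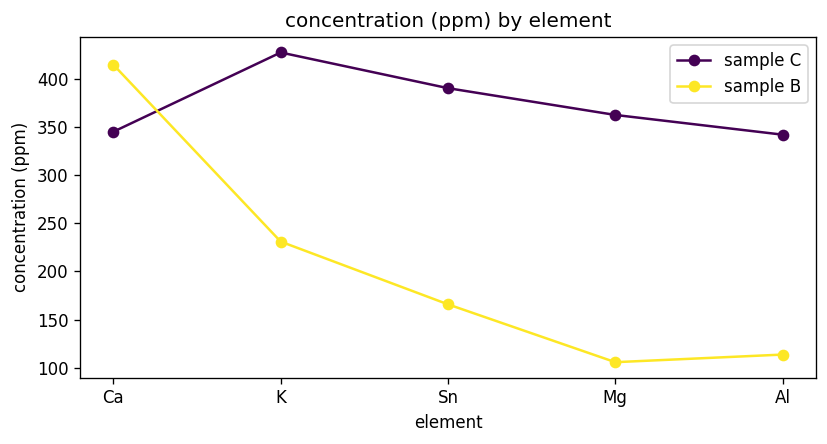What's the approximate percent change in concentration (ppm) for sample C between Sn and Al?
≈ -12.5%

Sn ≈ 400, Al ≈ 350; (350 − 400) / 400 ≈ -12.5%.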